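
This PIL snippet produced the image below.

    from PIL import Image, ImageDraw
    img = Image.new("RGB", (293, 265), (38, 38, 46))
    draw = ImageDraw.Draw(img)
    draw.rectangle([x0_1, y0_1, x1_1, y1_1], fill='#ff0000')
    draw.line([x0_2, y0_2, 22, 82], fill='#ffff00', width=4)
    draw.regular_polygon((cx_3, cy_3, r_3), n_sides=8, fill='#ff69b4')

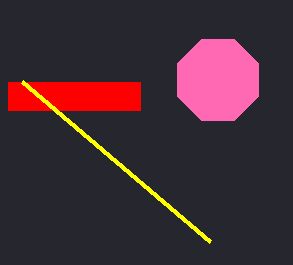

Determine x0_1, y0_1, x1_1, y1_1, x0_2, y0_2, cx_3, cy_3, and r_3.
x0_1 = 8, y0_1 = 82, x1_1 = 140, y1_1 = 110, x0_2 = 210, y0_2 = 242, cx_3 = 218, cy_3 = 80, r_3 = 44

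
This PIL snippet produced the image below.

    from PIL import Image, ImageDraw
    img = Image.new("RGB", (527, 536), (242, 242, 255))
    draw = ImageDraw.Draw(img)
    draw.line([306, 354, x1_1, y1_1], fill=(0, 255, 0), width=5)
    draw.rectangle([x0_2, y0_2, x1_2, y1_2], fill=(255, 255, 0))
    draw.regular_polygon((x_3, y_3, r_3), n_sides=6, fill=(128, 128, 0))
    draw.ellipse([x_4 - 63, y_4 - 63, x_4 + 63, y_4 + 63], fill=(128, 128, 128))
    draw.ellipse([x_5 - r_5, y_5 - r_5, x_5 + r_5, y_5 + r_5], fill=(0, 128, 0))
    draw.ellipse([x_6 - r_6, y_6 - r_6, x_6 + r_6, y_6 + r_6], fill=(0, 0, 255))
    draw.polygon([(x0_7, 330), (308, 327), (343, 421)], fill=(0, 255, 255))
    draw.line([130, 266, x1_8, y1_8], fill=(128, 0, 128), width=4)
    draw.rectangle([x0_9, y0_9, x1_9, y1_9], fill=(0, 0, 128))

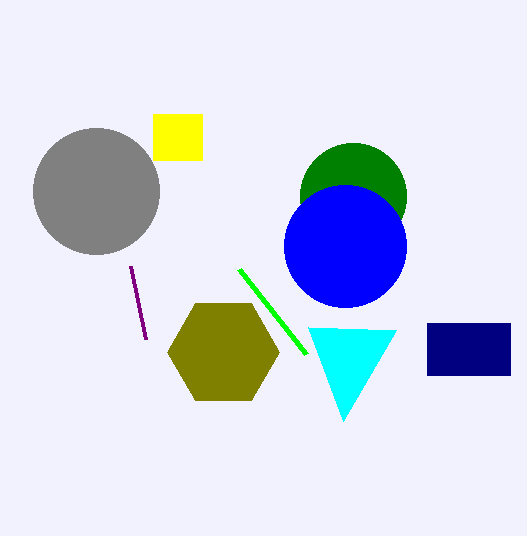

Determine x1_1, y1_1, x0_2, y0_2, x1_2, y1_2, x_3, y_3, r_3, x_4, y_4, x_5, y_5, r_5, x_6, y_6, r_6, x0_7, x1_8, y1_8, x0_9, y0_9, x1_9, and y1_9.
x1_1 = 239
y1_1 = 269
x0_2 = 153
y0_2 = 114
x1_2 = 202
y1_2 = 160
x_3 = 223
y_3 = 352
r_3 = 56
x_4 = 96
y_4 = 191
x_5 = 353
y_5 = 196
r_5 = 53
x_6 = 345
y_6 = 246
r_6 = 61
x0_7 = 396
x1_8 = 145
y1_8 = 339
x0_9 = 427
y0_9 = 323
x1_9 = 510
y1_9 = 375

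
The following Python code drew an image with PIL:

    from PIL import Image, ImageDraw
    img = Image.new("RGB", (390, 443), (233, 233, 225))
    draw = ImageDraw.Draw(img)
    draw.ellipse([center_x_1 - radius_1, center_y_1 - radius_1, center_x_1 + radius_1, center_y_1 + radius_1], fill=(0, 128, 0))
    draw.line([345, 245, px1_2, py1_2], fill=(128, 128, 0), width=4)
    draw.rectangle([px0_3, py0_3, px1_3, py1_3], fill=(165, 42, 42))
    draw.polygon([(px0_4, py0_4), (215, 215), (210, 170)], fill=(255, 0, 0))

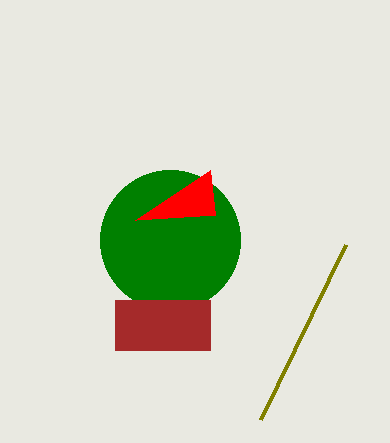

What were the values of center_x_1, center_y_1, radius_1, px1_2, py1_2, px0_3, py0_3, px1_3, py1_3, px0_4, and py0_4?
center_x_1 = 170; center_y_1 = 240; radius_1 = 70; px1_2 = 260; py1_2 = 420; px0_3 = 115; py0_3 = 300; px1_3 = 210; py1_3 = 350; px0_4 = 135; py0_4 = 220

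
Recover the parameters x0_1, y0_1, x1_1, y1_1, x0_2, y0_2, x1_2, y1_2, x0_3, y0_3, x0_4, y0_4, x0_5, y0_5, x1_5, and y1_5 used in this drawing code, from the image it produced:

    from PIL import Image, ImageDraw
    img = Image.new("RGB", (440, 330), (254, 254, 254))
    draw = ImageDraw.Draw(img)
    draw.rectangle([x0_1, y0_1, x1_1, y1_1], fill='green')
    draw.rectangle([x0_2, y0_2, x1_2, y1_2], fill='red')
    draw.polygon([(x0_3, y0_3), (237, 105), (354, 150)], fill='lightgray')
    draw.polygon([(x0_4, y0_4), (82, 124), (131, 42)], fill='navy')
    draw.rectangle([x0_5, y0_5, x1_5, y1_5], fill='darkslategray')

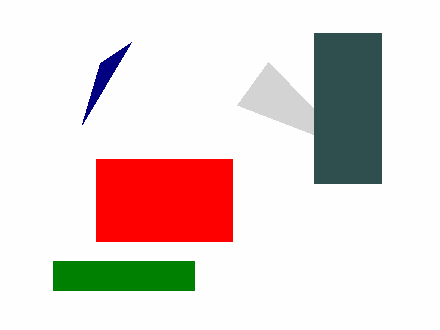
x0_1 = 53
y0_1 = 261
x1_1 = 194
y1_1 = 290
x0_2 = 96
y0_2 = 159
x1_2 = 232
y1_2 = 241
x0_3 = 268
y0_3 = 62
x0_4 = 100
y0_4 = 63
x0_5 = 314
y0_5 = 33
x1_5 = 381
y1_5 = 183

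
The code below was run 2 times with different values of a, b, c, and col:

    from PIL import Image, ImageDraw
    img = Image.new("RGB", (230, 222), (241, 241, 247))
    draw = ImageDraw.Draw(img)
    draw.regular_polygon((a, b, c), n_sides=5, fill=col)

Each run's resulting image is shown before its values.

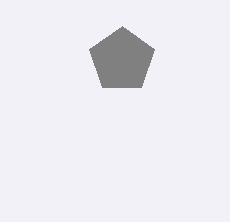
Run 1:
a = 122
b = 60
c = 34
col = 'gray'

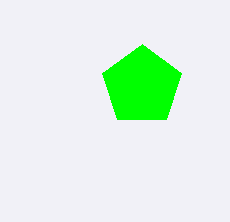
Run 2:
a = 142; b = 86; c = 42; col = 'lime'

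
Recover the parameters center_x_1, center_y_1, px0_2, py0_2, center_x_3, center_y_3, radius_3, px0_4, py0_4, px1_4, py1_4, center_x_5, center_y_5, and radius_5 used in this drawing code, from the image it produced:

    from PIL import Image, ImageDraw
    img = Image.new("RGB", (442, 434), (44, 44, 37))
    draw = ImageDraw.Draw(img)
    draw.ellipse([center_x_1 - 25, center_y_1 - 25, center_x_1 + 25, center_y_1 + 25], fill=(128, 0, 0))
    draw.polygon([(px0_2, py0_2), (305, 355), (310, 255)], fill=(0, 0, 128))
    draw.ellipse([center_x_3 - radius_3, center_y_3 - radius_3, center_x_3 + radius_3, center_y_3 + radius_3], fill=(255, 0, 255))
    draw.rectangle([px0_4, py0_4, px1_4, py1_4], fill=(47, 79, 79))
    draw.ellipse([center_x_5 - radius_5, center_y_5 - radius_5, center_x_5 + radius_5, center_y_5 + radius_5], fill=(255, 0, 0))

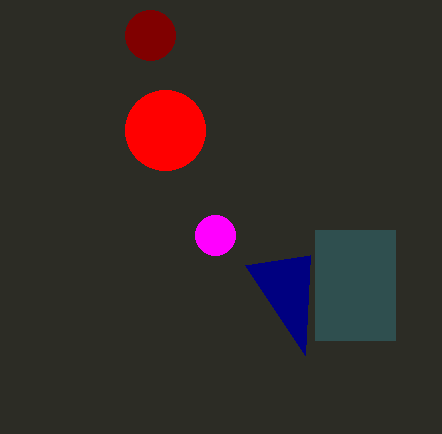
center_x_1 = 150; center_y_1 = 35; px0_2 = 245; py0_2 = 265; center_x_3 = 215; center_y_3 = 235; radius_3 = 20; px0_4 = 315; py0_4 = 230; px1_4 = 395; py1_4 = 340; center_x_5 = 165; center_y_5 = 130; radius_5 = 40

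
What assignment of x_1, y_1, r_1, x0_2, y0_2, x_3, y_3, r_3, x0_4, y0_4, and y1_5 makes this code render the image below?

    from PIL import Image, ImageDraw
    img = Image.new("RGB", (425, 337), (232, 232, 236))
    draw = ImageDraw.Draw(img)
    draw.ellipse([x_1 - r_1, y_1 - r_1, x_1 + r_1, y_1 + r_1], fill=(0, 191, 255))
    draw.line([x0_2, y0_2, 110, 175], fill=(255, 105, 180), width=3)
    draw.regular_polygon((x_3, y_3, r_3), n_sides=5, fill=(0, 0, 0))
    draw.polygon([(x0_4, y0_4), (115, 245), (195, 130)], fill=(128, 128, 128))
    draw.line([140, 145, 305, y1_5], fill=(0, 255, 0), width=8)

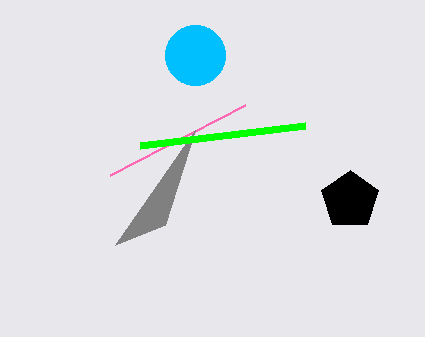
x_1 = 195; y_1 = 55; r_1 = 30; x0_2 = 245; y0_2 = 105; x_3 = 350; y_3 = 200; r_3 = 30; x0_4 = 165; y0_4 = 225; y1_5 = 125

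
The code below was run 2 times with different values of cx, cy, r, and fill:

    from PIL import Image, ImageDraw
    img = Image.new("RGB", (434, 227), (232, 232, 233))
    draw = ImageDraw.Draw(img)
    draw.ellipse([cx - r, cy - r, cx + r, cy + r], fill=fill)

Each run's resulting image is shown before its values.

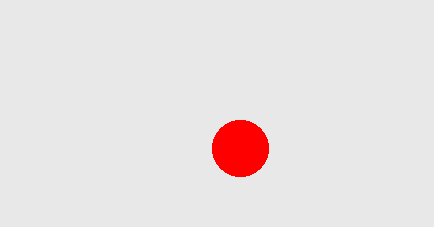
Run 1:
cx = 240, cy = 148, r = 28, fill = 'red'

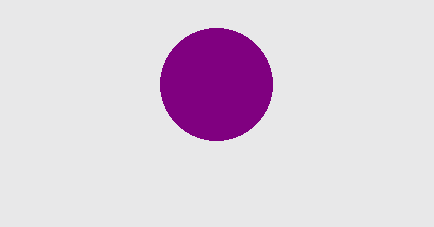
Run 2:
cx = 216
cy = 84
r = 56
fill = 'purple'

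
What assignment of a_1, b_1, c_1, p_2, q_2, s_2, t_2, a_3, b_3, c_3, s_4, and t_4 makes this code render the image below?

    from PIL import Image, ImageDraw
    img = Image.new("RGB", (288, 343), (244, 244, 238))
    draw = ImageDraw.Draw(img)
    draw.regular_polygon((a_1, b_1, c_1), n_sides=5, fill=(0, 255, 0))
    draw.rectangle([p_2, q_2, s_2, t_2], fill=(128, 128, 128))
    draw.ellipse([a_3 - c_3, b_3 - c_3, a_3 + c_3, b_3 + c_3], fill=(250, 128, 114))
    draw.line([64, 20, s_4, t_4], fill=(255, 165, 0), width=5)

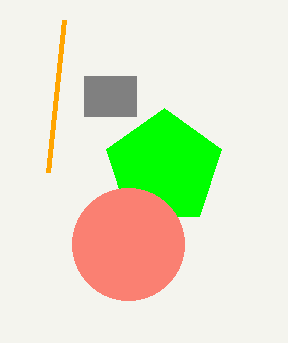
a_1 = 164; b_1 = 168; c_1 = 60; p_2 = 84; q_2 = 76; s_2 = 136; t_2 = 116; a_3 = 128; b_3 = 244; c_3 = 56; s_4 = 48; t_4 = 172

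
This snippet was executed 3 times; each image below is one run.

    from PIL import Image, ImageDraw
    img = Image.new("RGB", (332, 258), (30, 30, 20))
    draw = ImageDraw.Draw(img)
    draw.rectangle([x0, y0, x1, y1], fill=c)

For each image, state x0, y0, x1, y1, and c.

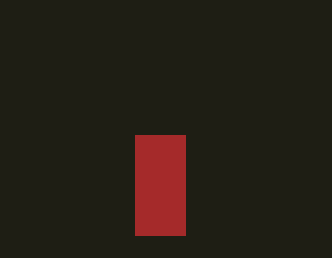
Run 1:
x0 = 135, y0 = 135, x1 = 185, y1 = 235, c = 'brown'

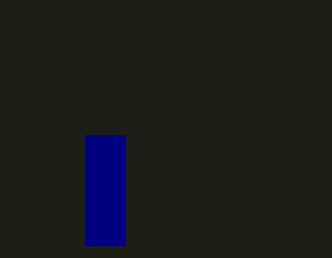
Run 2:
x0 = 85; y0 = 135; x1 = 125; y1 = 245; c = 'navy'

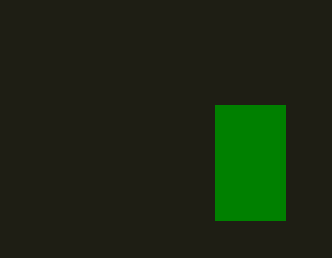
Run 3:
x0 = 215; y0 = 105; x1 = 285; y1 = 220; c = 'green'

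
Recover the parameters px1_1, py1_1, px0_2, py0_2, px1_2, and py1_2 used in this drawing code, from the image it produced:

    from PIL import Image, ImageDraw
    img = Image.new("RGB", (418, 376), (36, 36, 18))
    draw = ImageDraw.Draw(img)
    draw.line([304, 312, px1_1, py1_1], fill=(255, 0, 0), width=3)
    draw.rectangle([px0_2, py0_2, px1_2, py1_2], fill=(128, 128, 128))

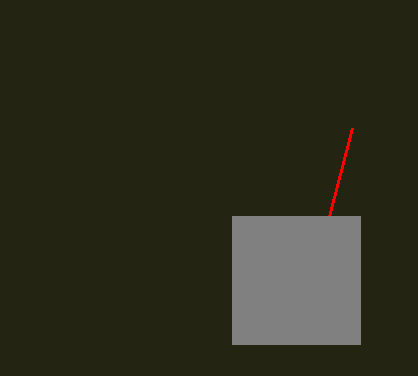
px1_1 = 352
py1_1 = 128
px0_2 = 232
py0_2 = 216
px1_2 = 360
py1_2 = 344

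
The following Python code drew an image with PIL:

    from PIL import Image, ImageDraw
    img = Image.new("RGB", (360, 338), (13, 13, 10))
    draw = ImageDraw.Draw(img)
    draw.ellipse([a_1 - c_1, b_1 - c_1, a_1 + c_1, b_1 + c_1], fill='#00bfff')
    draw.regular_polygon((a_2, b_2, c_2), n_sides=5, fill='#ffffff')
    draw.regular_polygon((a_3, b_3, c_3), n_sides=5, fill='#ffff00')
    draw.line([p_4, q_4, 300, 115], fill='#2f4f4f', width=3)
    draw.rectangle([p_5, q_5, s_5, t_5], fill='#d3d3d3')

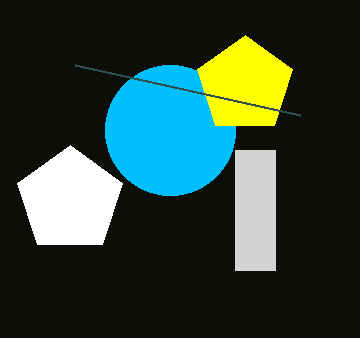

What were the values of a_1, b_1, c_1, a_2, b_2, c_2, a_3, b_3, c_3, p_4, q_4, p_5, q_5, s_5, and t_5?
a_1 = 170; b_1 = 130; c_1 = 65; a_2 = 70; b_2 = 200; c_2 = 55; a_3 = 245; b_3 = 85; c_3 = 50; p_4 = 75; q_4 = 65; p_5 = 235; q_5 = 150; s_5 = 275; t_5 = 270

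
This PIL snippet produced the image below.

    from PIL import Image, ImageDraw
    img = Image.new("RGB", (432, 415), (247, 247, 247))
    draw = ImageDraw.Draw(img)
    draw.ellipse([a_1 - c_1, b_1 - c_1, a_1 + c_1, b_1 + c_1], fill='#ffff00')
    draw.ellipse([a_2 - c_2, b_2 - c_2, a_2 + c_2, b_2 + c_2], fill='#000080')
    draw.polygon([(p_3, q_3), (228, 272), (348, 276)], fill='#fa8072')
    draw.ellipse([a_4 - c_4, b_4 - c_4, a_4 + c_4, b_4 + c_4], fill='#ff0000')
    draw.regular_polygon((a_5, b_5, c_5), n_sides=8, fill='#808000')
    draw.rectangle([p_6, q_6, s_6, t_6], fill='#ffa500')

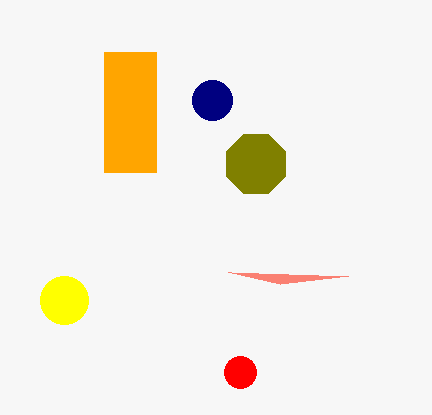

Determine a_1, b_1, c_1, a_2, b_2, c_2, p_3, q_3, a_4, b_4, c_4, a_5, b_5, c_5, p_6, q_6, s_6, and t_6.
a_1 = 64
b_1 = 300
c_1 = 24
a_2 = 212
b_2 = 100
c_2 = 20
p_3 = 280
q_3 = 284
a_4 = 240
b_4 = 372
c_4 = 16
a_5 = 256
b_5 = 164
c_5 = 32
p_6 = 104
q_6 = 52
s_6 = 156
t_6 = 172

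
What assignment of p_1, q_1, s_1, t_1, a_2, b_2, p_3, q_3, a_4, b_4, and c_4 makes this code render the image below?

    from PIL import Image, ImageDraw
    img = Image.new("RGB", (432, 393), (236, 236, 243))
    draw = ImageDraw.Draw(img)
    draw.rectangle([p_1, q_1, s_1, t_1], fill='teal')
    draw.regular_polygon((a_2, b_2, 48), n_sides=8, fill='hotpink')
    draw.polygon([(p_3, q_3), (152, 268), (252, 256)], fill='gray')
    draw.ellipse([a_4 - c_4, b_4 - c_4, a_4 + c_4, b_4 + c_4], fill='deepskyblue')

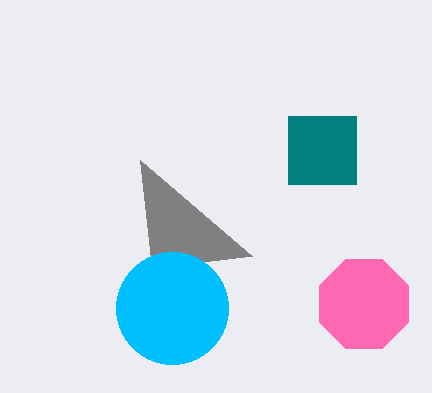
p_1 = 288; q_1 = 116; s_1 = 356; t_1 = 184; a_2 = 364; b_2 = 304; p_3 = 140; q_3 = 160; a_4 = 172; b_4 = 308; c_4 = 56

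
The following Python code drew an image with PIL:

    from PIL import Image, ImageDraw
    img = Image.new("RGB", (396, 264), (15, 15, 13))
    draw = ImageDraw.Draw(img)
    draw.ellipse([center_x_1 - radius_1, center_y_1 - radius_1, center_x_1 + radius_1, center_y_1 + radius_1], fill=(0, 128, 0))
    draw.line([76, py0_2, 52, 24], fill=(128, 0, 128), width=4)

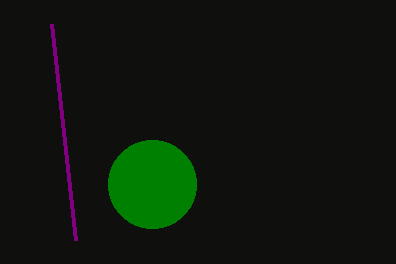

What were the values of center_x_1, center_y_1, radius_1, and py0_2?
center_x_1 = 152, center_y_1 = 184, radius_1 = 44, py0_2 = 240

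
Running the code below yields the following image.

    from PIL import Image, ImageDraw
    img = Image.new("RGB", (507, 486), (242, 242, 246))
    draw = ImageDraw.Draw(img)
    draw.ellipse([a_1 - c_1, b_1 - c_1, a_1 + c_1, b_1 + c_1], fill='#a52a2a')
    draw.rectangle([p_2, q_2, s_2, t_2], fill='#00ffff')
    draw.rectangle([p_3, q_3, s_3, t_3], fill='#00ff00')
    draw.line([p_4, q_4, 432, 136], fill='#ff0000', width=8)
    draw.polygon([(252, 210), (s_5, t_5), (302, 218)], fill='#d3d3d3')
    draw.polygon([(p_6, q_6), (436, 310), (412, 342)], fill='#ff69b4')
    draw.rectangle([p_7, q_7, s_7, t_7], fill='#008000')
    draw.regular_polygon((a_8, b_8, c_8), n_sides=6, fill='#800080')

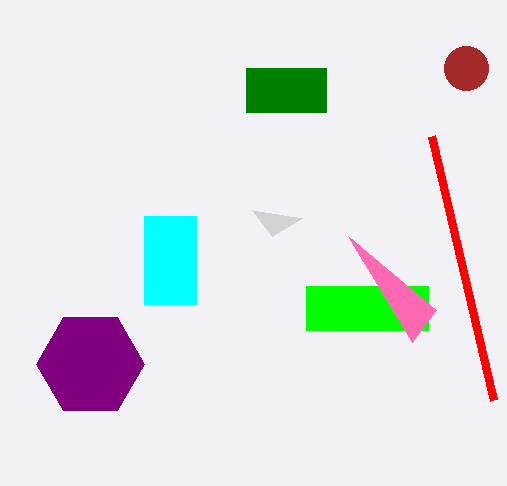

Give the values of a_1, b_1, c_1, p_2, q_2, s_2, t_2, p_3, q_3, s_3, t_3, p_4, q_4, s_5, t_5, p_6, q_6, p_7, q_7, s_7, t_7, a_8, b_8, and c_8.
a_1 = 466, b_1 = 68, c_1 = 22, p_2 = 144, q_2 = 216, s_2 = 196, t_2 = 304, p_3 = 306, q_3 = 286, s_3 = 428, t_3 = 330, p_4 = 494, q_4 = 400, s_5 = 272, t_5 = 236, p_6 = 348, q_6 = 236, p_7 = 246, q_7 = 68, s_7 = 326, t_7 = 112, a_8 = 90, b_8 = 364, c_8 = 54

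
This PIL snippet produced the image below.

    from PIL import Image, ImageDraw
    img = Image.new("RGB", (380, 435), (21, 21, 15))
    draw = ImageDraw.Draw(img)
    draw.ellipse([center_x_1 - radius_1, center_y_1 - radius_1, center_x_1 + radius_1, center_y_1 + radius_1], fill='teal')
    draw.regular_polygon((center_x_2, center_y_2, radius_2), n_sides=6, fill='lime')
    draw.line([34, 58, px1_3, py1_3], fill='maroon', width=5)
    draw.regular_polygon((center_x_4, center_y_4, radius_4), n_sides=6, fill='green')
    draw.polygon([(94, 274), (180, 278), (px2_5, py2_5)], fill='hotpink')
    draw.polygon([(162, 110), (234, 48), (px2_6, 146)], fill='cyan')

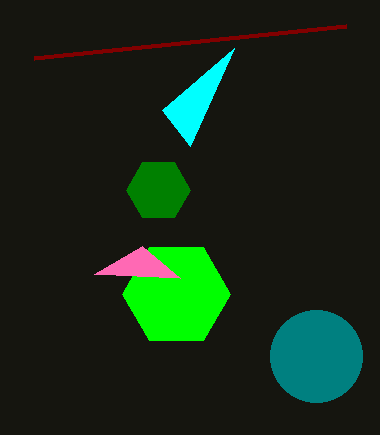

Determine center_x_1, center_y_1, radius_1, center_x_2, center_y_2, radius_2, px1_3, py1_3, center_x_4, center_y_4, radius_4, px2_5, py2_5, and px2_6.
center_x_1 = 316; center_y_1 = 356; radius_1 = 46; center_x_2 = 176; center_y_2 = 294; radius_2 = 54; px1_3 = 346; py1_3 = 26; center_x_4 = 158; center_y_4 = 190; radius_4 = 32; px2_5 = 142; py2_5 = 246; px2_6 = 190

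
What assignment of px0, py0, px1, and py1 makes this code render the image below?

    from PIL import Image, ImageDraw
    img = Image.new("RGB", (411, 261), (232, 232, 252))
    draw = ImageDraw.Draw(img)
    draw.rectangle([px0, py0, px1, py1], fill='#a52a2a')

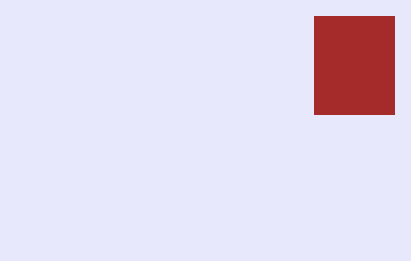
px0 = 314
py0 = 16
px1 = 394
py1 = 114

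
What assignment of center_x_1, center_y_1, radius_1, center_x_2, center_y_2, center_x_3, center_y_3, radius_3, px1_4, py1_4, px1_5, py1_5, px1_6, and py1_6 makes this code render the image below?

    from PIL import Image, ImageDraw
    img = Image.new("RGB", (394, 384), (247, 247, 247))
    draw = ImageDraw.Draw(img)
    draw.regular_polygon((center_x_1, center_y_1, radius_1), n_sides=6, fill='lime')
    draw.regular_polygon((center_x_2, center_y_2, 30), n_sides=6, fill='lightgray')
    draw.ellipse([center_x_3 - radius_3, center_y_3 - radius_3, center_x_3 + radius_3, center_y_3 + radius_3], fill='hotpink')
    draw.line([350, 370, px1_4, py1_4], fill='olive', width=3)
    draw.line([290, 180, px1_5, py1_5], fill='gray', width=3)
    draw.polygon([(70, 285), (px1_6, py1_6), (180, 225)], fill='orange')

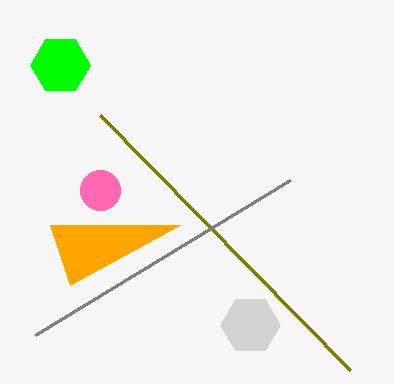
center_x_1 = 60, center_y_1 = 65, radius_1 = 30, center_x_2 = 250, center_y_2 = 325, center_x_3 = 100, center_y_3 = 190, radius_3 = 20, px1_4 = 100, py1_4 = 115, px1_5 = 35, py1_5 = 335, px1_6 = 50, py1_6 = 225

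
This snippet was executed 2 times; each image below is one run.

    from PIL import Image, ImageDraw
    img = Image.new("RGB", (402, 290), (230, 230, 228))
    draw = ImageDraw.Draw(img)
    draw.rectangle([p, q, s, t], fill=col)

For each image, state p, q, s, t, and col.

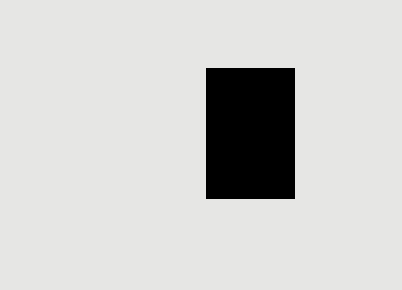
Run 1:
p = 206; q = 68; s = 294; t = 198; col = 'black'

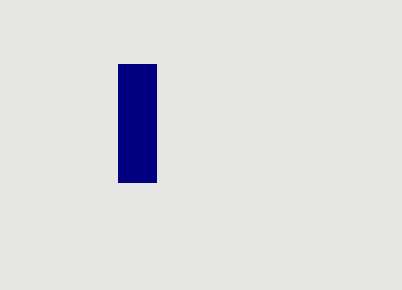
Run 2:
p = 118; q = 64; s = 156; t = 182; col = 'navy'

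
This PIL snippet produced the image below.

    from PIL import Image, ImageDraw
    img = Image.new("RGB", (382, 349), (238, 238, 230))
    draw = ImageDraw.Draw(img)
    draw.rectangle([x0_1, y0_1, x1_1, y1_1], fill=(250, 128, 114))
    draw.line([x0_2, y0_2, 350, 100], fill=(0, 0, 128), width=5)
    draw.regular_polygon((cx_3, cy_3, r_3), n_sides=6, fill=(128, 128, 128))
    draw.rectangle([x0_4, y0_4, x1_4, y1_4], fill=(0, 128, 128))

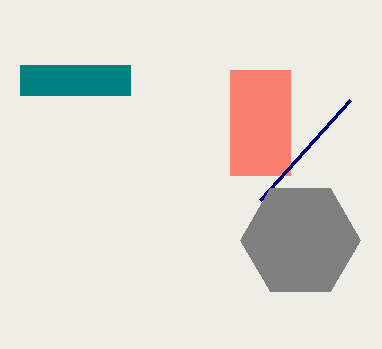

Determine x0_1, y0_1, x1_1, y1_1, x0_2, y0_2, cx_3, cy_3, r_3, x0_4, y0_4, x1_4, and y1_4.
x0_1 = 230; y0_1 = 70; x1_1 = 290; y1_1 = 175; x0_2 = 260; y0_2 = 200; cx_3 = 300; cy_3 = 240; r_3 = 60; x0_4 = 20; y0_4 = 65; x1_4 = 130; y1_4 = 95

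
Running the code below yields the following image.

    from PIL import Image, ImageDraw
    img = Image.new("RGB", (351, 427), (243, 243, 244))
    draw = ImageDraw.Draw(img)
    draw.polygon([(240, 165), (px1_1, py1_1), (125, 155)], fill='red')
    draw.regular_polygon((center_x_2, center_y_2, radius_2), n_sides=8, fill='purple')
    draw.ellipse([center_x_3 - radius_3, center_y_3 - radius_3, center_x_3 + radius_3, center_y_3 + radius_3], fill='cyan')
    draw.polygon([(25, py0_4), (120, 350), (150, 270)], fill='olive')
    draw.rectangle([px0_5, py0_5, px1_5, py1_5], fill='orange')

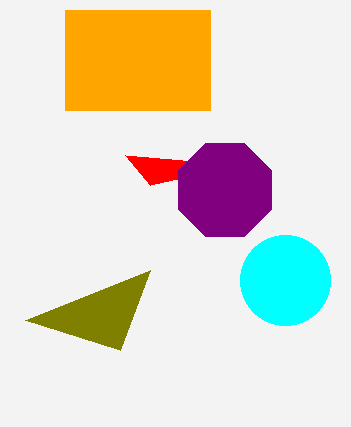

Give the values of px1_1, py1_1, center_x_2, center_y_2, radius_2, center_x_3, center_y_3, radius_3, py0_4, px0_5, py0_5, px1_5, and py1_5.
px1_1 = 150; py1_1 = 185; center_x_2 = 225; center_y_2 = 190; radius_2 = 50; center_x_3 = 285; center_y_3 = 280; radius_3 = 45; py0_4 = 320; px0_5 = 65; py0_5 = 10; px1_5 = 210; py1_5 = 110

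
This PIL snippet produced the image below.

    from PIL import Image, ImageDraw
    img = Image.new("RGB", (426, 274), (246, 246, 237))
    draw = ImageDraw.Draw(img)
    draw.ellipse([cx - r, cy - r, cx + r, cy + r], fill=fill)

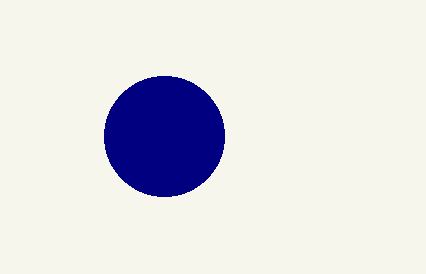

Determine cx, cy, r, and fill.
cx = 164; cy = 136; r = 60; fill = 'navy'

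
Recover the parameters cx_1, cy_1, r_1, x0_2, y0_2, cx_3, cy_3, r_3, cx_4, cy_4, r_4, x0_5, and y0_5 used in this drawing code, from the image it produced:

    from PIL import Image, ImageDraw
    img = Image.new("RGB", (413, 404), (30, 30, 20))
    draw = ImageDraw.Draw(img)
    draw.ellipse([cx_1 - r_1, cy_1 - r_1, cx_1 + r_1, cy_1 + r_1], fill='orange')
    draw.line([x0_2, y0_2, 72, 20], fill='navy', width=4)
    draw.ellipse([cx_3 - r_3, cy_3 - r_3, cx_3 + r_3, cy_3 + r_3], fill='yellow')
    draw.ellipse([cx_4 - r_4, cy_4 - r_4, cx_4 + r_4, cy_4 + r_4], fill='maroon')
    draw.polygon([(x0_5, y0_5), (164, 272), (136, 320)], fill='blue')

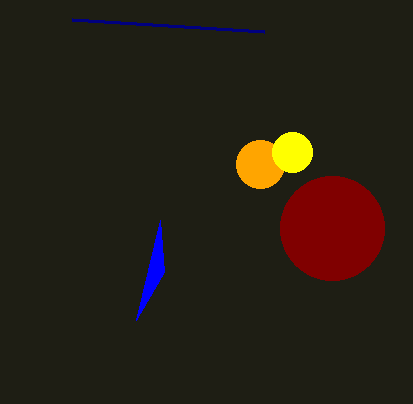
cx_1 = 260
cy_1 = 164
r_1 = 24
x0_2 = 264
y0_2 = 32
cx_3 = 292
cy_3 = 152
r_3 = 20
cx_4 = 332
cy_4 = 228
r_4 = 52
x0_5 = 160
y0_5 = 220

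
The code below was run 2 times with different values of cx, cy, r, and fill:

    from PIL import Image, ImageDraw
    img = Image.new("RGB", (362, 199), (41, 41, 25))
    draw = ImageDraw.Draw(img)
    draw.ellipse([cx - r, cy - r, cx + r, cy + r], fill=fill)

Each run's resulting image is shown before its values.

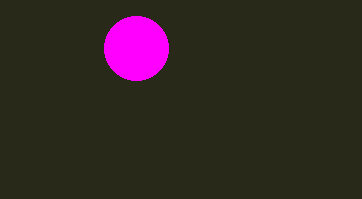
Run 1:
cx = 136, cy = 48, r = 32, fill = 'magenta'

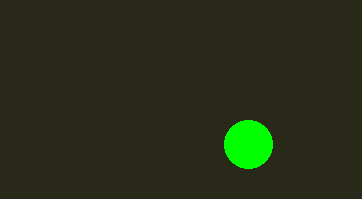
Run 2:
cx = 248; cy = 144; r = 24; fill = 'lime'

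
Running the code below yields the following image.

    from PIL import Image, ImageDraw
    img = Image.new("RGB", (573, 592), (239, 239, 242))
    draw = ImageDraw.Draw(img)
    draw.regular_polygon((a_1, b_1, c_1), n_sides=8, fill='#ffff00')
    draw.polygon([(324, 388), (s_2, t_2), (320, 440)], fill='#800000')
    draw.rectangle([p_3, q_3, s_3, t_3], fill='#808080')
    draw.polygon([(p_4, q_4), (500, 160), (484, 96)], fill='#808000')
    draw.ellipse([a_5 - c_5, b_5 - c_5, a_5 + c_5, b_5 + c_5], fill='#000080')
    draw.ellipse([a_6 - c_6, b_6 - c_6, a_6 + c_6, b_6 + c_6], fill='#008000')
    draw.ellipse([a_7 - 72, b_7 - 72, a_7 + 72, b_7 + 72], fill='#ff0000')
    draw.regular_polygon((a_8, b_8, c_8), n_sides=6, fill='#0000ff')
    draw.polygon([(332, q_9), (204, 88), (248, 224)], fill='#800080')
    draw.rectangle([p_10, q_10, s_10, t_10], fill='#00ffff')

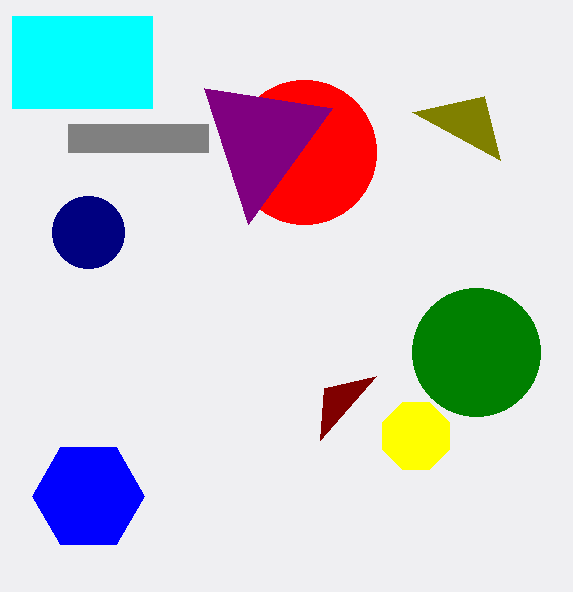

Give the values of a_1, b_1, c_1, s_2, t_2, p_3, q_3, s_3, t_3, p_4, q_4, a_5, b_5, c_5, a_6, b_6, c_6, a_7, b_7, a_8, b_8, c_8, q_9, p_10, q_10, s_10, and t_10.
a_1 = 416
b_1 = 436
c_1 = 36
s_2 = 376
t_2 = 376
p_3 = 68
q_3 = 124
s_3 = 208
t_3 = 152
p_4 = 412
q_4 = 112
a_5 = 88
b_5 = 232
c_5 = 36
a_6 = 476
b_6 = 352
c_6 = 64
a_7 = 304
b_7 = 152
a_8 = 88
b_8 = 496
c_8 = 56
q_9 = 108
p_10 = 12
q_10 = 16
s_10 = 152
t_10 = 108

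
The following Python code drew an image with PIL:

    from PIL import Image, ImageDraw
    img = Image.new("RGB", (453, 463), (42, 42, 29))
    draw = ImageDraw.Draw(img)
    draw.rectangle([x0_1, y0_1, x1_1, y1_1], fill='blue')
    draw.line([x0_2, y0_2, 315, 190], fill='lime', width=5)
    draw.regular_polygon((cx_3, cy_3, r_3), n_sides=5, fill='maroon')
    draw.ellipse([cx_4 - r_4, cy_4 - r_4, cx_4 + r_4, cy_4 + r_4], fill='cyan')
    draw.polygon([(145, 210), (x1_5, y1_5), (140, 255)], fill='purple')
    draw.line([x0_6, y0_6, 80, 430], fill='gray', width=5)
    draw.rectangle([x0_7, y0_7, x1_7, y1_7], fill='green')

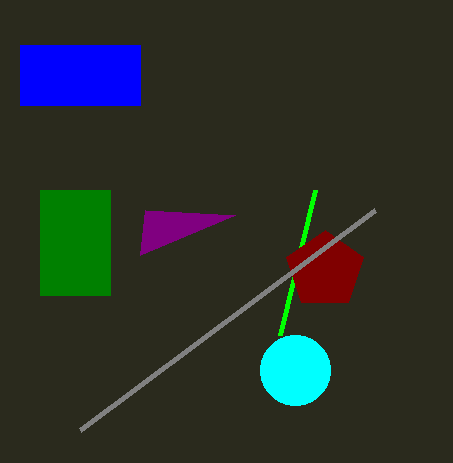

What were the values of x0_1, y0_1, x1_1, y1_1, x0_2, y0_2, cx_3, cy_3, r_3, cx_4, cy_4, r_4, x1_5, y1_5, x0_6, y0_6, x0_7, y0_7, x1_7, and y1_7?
x0_1 = 20; y0_1 = 45; x1_1 = 140; y1_1 = 105; x0_2 = 280; y0_2 = 335; cx_3 = 325; cy_3 = 270; r_3 = 40; cx_4 = 295; cy_4 = 370; r_4 = 35; x1_5 = 235; y1_5 = 215; x0_6 = 375; y0_6 = 210; x0_7 = 40; y0_7 = 190; x1_7 = 110; y1_7 = 295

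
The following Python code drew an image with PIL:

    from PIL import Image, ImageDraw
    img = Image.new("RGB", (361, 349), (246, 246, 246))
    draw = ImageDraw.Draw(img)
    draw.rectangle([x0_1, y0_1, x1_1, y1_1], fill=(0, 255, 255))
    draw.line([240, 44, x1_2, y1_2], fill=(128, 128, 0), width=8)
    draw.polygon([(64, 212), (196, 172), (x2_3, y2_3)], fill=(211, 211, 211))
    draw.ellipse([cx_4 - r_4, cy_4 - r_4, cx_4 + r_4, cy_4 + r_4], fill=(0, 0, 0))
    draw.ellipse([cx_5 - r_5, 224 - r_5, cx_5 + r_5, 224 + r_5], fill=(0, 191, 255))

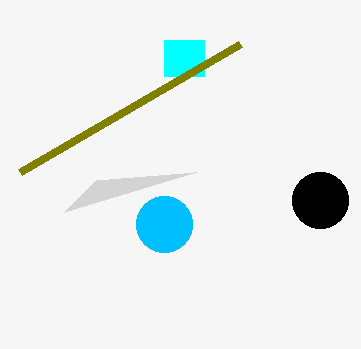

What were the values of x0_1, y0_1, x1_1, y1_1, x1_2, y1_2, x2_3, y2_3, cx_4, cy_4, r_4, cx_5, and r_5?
x0_1 = 164; y0_1 = 40; x1_1 = 204; y1_1 = 76; x1_2 = 20; y1_2 = 172; x2_3 = 96; y2_3 = 180; cx_4 = 320; cy_4 = 200; r_4 = 28; cx_5 = 164; r_5 = 28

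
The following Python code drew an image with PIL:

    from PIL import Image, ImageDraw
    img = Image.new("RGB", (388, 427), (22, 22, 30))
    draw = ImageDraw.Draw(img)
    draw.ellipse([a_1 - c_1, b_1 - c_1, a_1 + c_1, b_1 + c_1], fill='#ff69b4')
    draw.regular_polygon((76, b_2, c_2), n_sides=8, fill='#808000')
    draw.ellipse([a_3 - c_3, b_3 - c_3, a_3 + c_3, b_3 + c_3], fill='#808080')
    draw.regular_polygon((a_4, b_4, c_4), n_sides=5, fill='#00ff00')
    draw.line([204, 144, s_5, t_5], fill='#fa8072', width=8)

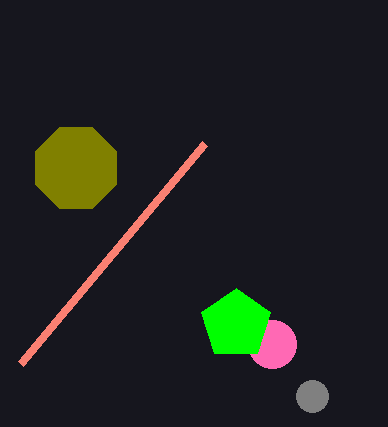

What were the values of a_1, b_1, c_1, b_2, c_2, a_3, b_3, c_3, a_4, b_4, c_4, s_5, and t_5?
a_1 = 272; b_1 = 344; c_1 = 24; b_2 = 168; c_2 = 44; a_3 = 312; b_3 = 396; c_3 = 16; a_4 = 236; b_4 = 324; c_4 = 36; s_5 = 20; t_5 = 364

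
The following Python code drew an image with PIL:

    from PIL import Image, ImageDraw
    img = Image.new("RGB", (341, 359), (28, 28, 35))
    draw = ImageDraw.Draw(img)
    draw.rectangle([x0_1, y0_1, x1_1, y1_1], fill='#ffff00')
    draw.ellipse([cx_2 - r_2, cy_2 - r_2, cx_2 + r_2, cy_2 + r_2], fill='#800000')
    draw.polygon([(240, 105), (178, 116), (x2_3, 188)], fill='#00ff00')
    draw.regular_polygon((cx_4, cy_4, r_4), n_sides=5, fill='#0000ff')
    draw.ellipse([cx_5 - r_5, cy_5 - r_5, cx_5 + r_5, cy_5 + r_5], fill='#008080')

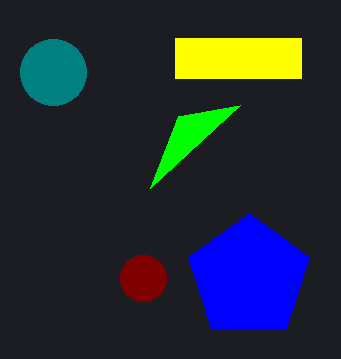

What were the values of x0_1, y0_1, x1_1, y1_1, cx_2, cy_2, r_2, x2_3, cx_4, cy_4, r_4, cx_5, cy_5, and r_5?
x0_1 = 175, y0_1 = 38, x1_1 = 301, y1_1 = 78, cx_2 = 143, cy_2 = 278, r_2 = 23, x2_3 = 150, cx_4 = 249, cy_4 = 277, r_4 = 64, cx_5 = 53, cy_5 = 72, r_5 = 33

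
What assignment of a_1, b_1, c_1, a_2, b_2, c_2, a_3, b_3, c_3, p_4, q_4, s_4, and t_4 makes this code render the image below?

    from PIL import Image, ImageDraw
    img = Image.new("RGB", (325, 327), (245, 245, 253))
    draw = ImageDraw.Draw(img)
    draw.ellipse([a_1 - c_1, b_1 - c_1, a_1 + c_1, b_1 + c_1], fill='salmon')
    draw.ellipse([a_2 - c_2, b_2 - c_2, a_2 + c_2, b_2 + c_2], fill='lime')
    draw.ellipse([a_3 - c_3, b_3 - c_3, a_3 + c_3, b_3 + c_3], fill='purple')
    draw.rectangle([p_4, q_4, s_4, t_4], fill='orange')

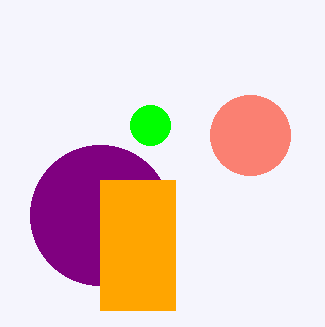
a_1 = 250; b_1 = 135; c_1 = 40; a_2 = 150; b_2 = 125; c_2 = 20; a_3 = 100; b_3 = 215; c_3 = 70; p_4 = 100; q_4 = 180; s_4 = 175; t_4 = 310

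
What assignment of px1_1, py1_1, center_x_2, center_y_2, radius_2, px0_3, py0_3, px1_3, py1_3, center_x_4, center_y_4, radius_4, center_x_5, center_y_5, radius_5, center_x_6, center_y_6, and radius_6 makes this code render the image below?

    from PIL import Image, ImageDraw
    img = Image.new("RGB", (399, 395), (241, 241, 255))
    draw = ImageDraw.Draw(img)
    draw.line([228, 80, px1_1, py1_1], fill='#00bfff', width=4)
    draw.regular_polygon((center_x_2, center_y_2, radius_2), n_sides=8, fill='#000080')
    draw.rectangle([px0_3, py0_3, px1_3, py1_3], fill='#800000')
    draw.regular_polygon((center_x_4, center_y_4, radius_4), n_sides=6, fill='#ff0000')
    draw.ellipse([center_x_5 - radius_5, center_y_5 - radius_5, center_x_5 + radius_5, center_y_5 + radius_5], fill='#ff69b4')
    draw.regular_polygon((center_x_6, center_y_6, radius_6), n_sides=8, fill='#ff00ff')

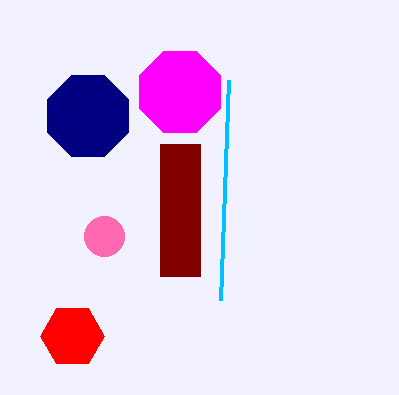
px1_1 = 220; py1_1 = 300; center_x_2 = 88; center_y_2 = 116; radius_2 = 44; px0_3 = 160; py0_3 = 144; px1_3 = 200; py1_3 = 276; center_x_4 = 72; center_y_4 = 336; radius_4 = 32; center_x_5 = 104; center_y_5 = 236; radius_5 = 20; center_x_6 = 180; center_y_6 = 92; radius_6 = 44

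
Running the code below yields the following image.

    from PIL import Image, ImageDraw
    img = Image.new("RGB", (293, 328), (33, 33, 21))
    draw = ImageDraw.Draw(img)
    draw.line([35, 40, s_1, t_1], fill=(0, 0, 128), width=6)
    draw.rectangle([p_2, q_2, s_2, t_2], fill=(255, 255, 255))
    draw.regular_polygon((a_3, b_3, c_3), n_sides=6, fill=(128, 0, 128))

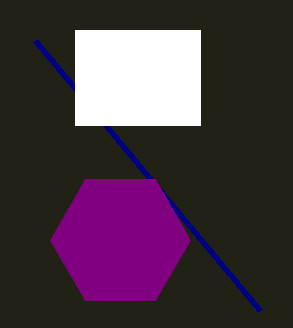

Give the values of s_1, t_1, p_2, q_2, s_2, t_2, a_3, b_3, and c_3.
s_1 = 260
t_1 = 310
p_2 = 75
q_2 = 30
s_2 = 200
t_2 = 125
a_3 = 120
b_3 = 240
c_3 = 70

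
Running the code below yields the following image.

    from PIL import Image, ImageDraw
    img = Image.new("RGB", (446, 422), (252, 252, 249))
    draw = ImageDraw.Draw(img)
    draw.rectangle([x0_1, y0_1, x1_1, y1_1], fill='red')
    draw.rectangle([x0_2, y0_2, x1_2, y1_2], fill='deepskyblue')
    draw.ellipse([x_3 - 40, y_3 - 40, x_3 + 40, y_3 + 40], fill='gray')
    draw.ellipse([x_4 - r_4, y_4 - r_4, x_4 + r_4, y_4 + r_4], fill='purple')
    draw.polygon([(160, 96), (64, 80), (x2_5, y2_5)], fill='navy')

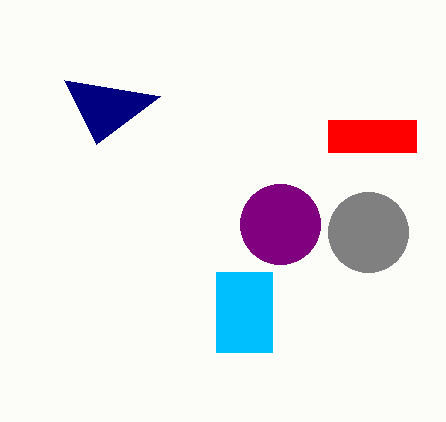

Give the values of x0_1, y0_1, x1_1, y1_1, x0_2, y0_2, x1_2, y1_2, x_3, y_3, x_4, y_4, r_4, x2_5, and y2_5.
x0_1 = 328
y0_1 = 120
x1_1 = 416
y1_1 = 152
x0_2 = 216
y0_2 = 272
x1_2 = 272
y1_2 = 352
x_3 = 368
y_3 = 232
x_4 = 280
y_4 = 224
r_4 = 40
x2_5 = 96
y2_5 = 144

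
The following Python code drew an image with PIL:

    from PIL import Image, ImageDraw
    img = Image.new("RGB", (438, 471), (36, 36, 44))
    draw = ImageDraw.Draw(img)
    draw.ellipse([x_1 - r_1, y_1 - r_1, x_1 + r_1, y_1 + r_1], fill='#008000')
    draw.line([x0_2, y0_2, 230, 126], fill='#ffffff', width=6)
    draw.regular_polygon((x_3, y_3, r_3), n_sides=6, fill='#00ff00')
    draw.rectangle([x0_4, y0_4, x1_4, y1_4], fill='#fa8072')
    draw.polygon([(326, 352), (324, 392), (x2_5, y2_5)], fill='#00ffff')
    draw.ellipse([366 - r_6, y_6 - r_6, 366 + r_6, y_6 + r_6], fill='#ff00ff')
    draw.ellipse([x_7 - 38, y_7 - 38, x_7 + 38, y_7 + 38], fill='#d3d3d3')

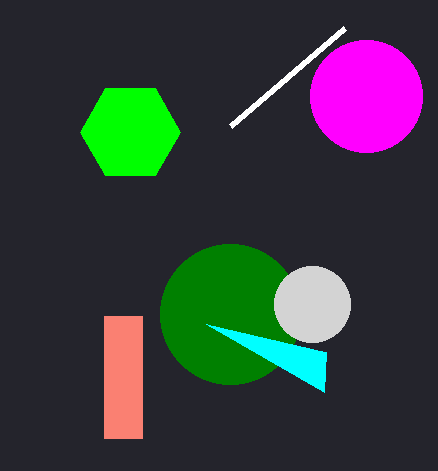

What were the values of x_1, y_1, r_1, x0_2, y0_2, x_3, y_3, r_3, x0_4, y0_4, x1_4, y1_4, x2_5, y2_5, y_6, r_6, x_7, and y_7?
x_1 = 230, y_1 = 314, r_1 = 70, x0_2 = 344, y0_2 = 28, x_3 = 130, y_3 = 132, r_3 = 50, x0_4 = 104, y0_4 = 316, x1_4 = 142, y1_4 = 438, x2_5 = 206, y2_5 = 324, y_6 = 96, r_6 = 56, x_7 = 312, y_7 = 304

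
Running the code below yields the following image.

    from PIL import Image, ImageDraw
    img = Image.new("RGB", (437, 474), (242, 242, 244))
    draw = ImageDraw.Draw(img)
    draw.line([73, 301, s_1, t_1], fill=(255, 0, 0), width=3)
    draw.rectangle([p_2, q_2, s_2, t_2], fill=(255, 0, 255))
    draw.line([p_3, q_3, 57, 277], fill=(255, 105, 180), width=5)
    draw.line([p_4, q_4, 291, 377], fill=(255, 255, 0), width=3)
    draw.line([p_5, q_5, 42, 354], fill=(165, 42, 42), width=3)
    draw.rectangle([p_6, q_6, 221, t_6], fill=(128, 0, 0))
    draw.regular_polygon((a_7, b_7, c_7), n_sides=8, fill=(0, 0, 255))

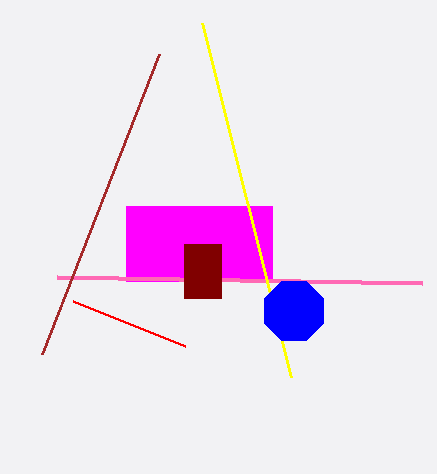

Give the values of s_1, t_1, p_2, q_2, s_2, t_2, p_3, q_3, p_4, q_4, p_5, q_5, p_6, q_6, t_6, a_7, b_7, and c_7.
s_1 = 185
t_1 = 346
p_2 = 126
q_2 = 206
s_2 = 272
t_2 = 281
p_3 = 422
q_3 = 283
p_4 = 202
q_4 = 23
p_5 = 159
q_5 = 54
p_6 = 184
q_6 = 244
t_6 = 298
a_7 = 294
b_7 = 311
c_7 = 32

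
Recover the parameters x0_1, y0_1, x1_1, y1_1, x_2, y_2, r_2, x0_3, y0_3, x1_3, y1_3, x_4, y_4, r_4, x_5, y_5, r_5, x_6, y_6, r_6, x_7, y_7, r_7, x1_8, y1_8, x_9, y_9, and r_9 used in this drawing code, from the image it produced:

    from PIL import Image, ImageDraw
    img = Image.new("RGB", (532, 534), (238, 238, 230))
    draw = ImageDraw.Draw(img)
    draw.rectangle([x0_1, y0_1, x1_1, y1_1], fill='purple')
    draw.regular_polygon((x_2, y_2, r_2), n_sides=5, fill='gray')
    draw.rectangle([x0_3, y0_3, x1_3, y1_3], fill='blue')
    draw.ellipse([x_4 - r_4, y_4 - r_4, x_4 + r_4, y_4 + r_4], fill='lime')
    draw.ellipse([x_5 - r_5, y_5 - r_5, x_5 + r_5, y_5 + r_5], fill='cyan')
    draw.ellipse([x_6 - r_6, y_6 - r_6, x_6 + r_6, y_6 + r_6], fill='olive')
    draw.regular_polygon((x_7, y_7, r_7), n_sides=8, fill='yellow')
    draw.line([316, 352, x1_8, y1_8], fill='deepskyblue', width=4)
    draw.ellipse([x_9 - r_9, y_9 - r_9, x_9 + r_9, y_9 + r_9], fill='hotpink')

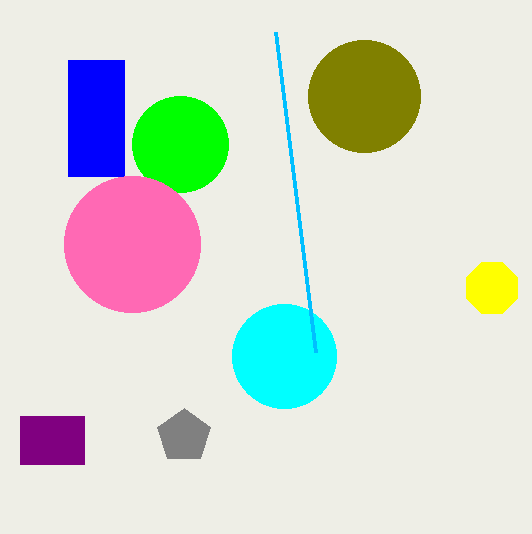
x0_1 = 20; y0_1 = 416; x1_1 = 84; y1_1 = 464; x_2 = 184; y_2 = 436; r_2 = 28; x0_3 = 68; y0_3 = 60; x1_3 = 124; y1_3 = 176; x_4 = 180; y_4 = 144; r_4 = 48; x_5 = 284; y_5 = 356; r_5 = 52; x_6 = 364; y_6 = 96; r_6 = 56; x_7 = 492; y_7 = 288; r_7 = 28; x1_8 = 276; y1_8 = 32; x_9 = 132; y_9 = 244; r_9 = 68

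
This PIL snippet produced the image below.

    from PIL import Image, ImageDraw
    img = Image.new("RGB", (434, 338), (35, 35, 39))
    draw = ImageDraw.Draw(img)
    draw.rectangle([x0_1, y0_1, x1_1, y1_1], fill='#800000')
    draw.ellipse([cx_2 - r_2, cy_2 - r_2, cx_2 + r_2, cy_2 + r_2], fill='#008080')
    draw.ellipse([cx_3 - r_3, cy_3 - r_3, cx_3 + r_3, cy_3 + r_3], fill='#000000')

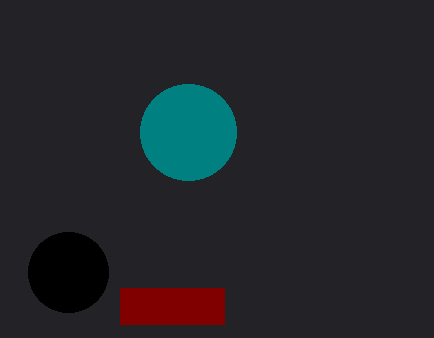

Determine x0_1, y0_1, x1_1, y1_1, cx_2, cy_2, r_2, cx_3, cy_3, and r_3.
x0_1 = 120, y0_1 = 288, x1_1 = 224, y1_1 = 324, cx_2 = 188, cy_2 = 132, r_2 = 48, cx_3 = 68, cy_3 = 272, r_3 = 40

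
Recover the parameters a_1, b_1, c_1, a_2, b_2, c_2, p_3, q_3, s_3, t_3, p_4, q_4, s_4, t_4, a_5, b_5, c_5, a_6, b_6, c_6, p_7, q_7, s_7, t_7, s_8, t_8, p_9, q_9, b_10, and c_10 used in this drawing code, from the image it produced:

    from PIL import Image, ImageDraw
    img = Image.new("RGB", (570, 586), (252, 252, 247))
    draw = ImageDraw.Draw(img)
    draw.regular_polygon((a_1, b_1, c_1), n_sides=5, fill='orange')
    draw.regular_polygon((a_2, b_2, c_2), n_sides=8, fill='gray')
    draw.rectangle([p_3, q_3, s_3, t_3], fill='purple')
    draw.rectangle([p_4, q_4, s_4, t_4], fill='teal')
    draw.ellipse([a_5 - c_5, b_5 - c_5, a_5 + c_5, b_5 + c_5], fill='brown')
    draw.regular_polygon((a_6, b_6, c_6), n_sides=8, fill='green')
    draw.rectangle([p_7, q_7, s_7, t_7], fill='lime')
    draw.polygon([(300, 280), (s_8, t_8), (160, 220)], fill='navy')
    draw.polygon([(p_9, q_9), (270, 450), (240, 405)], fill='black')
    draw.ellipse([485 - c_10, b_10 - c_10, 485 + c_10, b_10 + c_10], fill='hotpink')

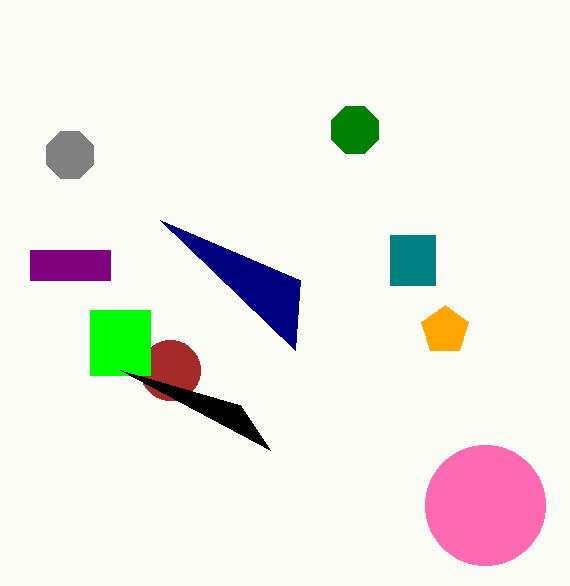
a_1 = 445; b_1 = 330; c_1 = 25; a_2 = 70; b_2 = 155; c_2 = 25; p_3 = 30; q_3 = 250; s_3 = 110; t_3 = 280; p_4 = 390; q_4 = 235; s_4 = 435; t_4 = 285; a_5 = 170; b_5 = 370; c_5 = 30; a_6 = 355; b_6 = 130; c_6 = 25; p_7 = 90; q_7 = 310; s_7 = 150; t_7 = 375; s_8 = 295; t_8 = 350; p_9 = 120; q_9 = 370; b_10 = 505; c_10 = 60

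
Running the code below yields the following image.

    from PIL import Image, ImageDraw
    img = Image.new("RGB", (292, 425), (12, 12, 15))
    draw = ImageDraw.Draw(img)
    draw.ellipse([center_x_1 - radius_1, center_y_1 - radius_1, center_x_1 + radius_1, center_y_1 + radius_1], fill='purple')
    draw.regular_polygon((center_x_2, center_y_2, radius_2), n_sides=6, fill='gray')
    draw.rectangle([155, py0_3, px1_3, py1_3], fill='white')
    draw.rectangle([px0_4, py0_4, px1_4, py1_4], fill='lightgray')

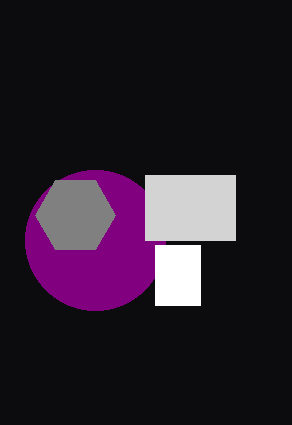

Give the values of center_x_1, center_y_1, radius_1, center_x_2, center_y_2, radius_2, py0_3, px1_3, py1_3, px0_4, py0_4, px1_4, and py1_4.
center_x_1 = 95, center_y_1 = 240, radius_1 = 70, center_x_2 = 75, center_y_2 = 215, radius_2 = 40, py0_3 = 245, px1_3 = 200, py1_3 = 305, px0_4 = 145, py0_4 = 175, px1_4 = 235, py1_4 = 240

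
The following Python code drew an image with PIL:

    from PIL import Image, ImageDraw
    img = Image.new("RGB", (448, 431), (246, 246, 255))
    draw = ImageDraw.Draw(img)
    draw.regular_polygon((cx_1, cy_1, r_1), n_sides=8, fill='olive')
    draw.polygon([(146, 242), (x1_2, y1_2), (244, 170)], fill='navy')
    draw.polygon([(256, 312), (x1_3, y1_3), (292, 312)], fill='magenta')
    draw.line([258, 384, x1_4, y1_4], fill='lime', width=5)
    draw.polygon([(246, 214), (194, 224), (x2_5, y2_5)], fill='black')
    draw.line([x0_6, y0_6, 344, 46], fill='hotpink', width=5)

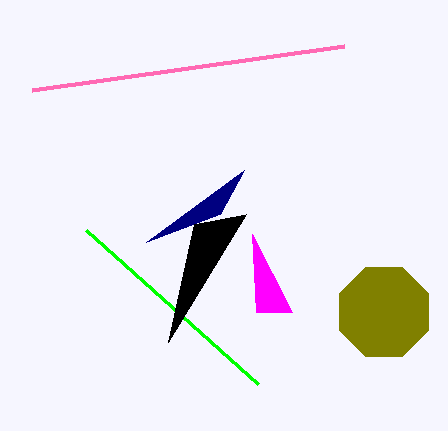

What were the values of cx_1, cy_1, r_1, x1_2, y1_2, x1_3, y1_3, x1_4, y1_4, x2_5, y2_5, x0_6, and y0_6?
cx_1 = 384; cy_1 = 312; r_1 = 48; x1_2 = 220; y1_2 = 214; x1_3 = 252; y1_3 = 234; x1_4 = 86; y1_4 = 230; x2_5 = 168; y2_5 = 342; x0_6 = 32; y0_6 = 90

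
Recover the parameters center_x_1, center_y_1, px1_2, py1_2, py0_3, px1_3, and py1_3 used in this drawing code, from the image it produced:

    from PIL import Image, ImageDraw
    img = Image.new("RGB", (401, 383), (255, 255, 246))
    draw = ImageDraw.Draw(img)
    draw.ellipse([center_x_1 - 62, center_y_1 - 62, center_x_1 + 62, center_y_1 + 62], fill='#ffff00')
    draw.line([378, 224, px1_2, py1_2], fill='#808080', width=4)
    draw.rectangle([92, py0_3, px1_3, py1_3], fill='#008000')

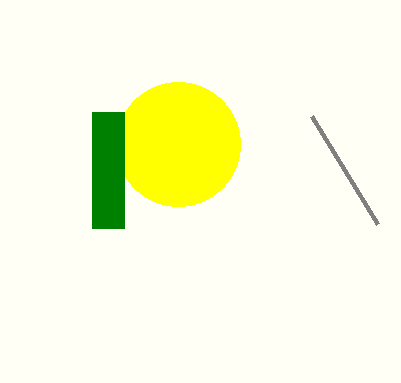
center_x_1 = 178
center_y_1 = 144
px1_2 = 312
py1_2 = 116
py0_3 = 112
px1_3 = 124
py1_3 = 228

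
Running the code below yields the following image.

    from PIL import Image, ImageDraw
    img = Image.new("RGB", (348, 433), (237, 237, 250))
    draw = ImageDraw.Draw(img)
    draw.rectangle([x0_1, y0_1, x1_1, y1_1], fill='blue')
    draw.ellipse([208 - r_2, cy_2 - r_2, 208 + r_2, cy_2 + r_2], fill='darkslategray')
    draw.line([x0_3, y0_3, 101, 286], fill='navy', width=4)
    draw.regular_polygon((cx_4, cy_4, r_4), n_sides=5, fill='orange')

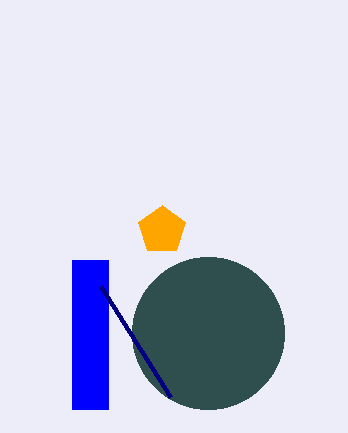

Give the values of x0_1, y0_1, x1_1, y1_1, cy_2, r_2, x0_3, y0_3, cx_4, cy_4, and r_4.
x0_1 = 72
y0_1 = 260
x1_1 = 108
y1_1 = 409
cy_2 = 333
r_2 = 76
x0_3 = 171
y0_3 = 397
cx_4 = 162
cy_4 = 230
r_4 = 25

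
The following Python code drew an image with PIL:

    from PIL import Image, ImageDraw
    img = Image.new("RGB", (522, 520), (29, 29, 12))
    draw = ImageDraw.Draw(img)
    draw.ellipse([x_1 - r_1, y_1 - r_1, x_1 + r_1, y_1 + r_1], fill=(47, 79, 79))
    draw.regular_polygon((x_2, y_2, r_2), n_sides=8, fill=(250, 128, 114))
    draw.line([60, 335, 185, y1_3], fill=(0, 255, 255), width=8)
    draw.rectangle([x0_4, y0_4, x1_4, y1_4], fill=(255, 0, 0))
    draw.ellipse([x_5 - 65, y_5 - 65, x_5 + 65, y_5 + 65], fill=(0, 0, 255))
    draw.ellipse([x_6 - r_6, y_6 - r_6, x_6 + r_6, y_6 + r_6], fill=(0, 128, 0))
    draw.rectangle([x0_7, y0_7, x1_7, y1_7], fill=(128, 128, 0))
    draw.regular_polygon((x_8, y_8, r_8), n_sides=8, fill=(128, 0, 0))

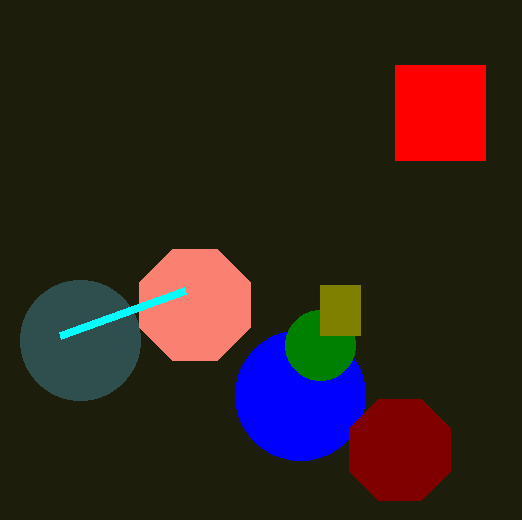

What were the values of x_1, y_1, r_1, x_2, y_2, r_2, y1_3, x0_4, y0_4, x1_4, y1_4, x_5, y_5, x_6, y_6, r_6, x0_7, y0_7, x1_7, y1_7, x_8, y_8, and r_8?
x_1 = 80
y_1 = 340
r_1 = 60
x_2 = 195
y_2 = 305
r_2 = 60
y1_3 = 290
x0_4 = 395
y0_4 = 65
x1_4 = 485
y1_4 = 160
x_5 = 300
y_5 = 395
x_6 = 320
y_6 = 345
r_6 = 35
x0_7 = 320
y0_7 = 285
x1_7 = 360
y1_7 = 335
x_8 = 400
y_8 = 450
r_8 = 55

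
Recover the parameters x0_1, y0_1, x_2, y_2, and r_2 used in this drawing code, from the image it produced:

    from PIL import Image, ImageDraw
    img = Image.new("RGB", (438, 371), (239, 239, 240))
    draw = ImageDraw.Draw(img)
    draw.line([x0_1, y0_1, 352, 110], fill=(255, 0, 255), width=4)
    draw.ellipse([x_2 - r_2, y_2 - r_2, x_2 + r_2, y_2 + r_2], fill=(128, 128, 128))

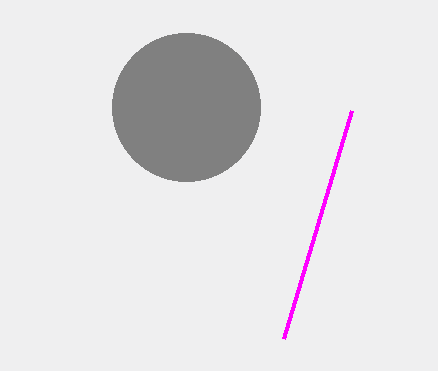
x0_1 = 284
y0_1 = 338
x_2 = 186
y_2 = 107
r_2 = 74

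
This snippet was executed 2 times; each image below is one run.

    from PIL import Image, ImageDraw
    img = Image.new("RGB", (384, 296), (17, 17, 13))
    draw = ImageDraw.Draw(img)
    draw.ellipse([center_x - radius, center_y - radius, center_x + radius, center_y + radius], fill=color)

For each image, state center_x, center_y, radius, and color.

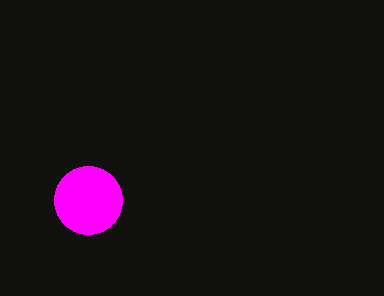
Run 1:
center_x = 88
center_y = 200
radius = 34
color = 'magenta'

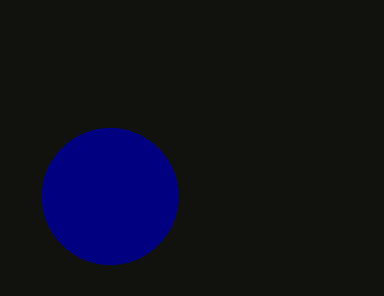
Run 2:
center_x = 110; center_y = 196; radius = 68; color = 'navy'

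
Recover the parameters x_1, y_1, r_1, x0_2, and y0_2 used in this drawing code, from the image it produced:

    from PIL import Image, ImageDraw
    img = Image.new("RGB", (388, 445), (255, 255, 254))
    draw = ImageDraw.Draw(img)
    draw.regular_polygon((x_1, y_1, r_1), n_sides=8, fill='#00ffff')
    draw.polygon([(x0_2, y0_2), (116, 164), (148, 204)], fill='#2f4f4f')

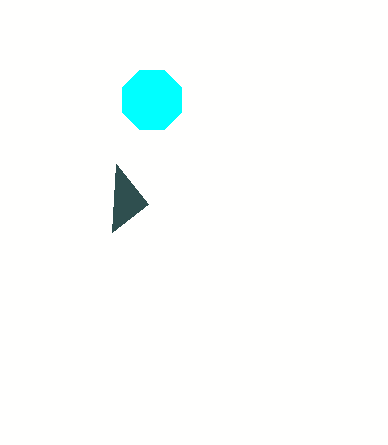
x_1 = 152; y_1 = 100; r_1 = 32; x0_2 = 112; y0_2 = 232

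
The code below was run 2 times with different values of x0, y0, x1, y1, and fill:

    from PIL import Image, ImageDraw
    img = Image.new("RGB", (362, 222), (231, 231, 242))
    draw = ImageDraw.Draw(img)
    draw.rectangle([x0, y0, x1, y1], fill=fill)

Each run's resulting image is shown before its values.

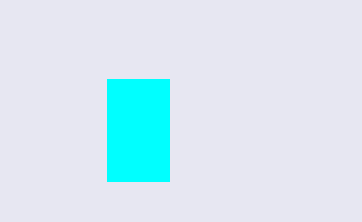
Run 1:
x0 = 107
y0 = 79
x1 = 169
y1 = 181
fill = 'cyan'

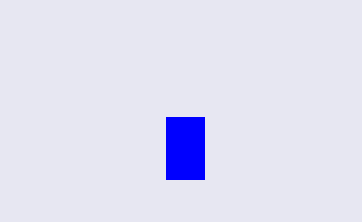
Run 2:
x0 = 166
y0 = 117
x1 = 204
y1 = 179
fill = 'blue'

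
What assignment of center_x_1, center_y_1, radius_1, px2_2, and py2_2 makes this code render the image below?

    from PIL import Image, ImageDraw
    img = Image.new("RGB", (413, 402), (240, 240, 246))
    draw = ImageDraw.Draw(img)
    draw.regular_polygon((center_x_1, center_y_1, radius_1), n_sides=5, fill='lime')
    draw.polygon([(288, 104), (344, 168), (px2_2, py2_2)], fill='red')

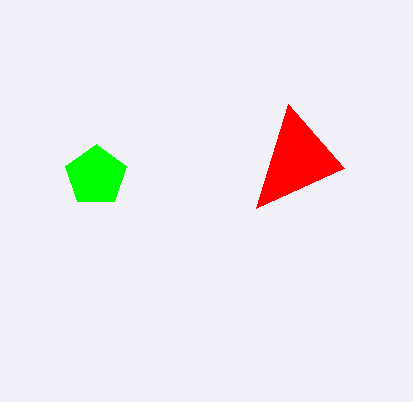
center_x_1 = 96
center_y_1 = 176
radius_1 = 32
px2_2 = 256
py2_2 = 208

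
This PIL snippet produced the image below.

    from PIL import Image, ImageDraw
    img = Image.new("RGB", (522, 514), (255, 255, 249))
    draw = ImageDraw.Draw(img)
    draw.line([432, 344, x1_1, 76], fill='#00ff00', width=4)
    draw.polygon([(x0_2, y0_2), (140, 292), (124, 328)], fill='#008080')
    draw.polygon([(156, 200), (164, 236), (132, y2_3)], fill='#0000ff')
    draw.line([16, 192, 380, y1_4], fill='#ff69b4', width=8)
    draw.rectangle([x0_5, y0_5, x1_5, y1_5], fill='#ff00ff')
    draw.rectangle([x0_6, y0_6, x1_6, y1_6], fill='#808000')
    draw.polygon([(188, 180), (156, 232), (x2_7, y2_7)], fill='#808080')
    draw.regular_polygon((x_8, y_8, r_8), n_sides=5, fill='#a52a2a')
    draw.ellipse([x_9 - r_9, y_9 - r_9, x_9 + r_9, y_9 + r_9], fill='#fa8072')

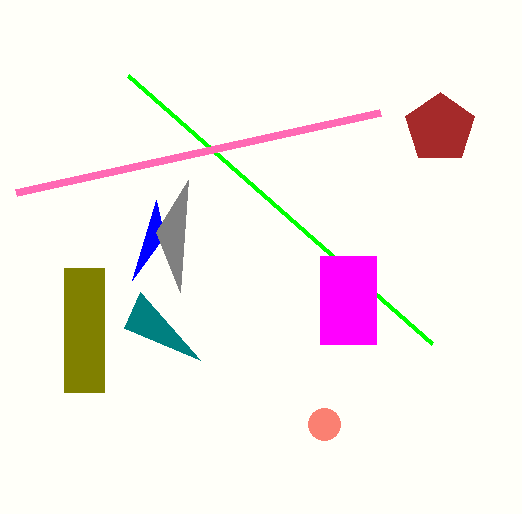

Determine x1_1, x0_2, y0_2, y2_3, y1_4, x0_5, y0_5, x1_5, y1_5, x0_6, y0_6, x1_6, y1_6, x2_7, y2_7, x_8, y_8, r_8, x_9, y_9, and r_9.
x1_1 = 128; x0_2 = 200; y0_2 = 360; y2_3 = 280; y1_4 = 112; x0_5 = 320; y0_5 = 256; x1_5 = 376; y1_5 = 344; x0_6 = 64; y0_6 = 268; x1_6 = 104; y1_6 = 392; x2_7 = 180; y2_7 = 292; x_8 = 440; y_8 = 128; r_8 = 36; x_9 = 324; y_9 = 424; r_9 = 16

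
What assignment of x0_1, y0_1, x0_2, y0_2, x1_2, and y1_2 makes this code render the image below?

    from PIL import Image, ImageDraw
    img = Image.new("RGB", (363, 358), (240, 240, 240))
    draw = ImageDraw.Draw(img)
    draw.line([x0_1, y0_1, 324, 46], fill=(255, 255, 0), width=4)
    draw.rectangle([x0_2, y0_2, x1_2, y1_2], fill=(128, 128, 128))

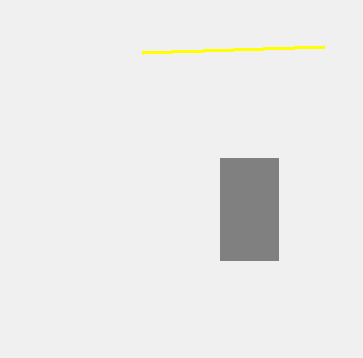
x0_1 = 142
y0_1 = 52
x0_2 = 220
y0_2 = 158
x1_2 = 278
y1_2 = 260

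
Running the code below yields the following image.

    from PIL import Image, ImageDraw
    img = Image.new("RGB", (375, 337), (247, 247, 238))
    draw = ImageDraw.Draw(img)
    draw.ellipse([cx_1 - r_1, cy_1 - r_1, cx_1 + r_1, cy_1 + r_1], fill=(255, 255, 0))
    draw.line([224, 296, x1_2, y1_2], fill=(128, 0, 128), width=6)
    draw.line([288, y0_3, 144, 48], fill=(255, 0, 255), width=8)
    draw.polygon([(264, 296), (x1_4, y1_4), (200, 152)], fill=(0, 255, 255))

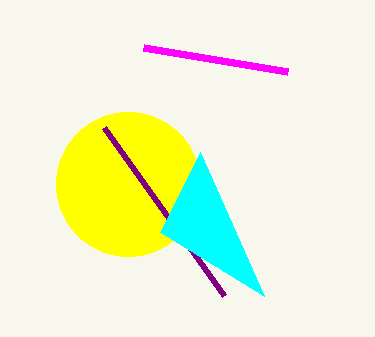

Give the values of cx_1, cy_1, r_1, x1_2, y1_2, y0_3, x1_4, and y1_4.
cx_1 = 128, cy_1 = 184, r_1 = 72, x1_2 = 104, y1_2 = 128, y0_3 = 72, x1_4 = 160, y1_4 = 232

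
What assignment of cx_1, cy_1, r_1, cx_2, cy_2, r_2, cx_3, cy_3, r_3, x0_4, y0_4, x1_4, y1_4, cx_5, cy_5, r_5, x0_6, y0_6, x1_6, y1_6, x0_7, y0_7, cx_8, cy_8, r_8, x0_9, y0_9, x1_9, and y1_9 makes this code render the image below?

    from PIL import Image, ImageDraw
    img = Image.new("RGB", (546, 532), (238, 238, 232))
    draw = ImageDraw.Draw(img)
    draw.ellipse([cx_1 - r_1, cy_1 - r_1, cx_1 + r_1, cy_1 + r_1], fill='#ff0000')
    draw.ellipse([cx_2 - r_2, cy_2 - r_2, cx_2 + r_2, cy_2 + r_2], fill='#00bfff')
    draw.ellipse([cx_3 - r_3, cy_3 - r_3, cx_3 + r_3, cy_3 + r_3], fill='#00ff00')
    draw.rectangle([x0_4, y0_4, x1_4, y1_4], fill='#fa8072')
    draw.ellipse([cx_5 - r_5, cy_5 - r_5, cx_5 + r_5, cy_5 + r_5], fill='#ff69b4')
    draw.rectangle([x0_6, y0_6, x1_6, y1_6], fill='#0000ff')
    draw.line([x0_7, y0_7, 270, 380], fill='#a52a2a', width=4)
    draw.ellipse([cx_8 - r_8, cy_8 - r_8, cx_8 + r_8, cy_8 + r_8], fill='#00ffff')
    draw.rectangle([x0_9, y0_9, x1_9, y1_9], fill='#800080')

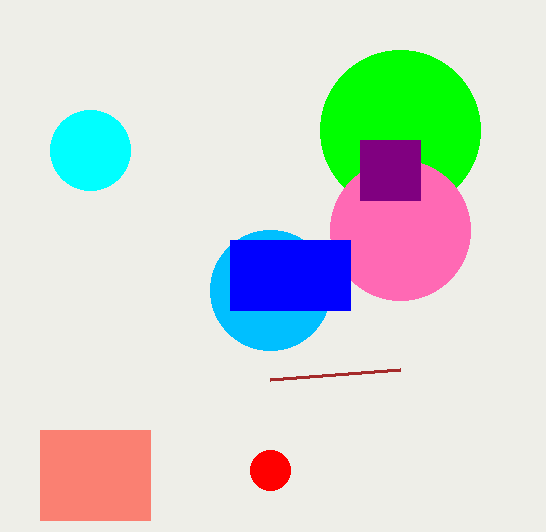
cx_1 = 270; cy_1 = 470; r_1 = 20; cx_2 = 270; cy_2 = 290; r_2 = 60; cx_3 = 400; cy_3 = 130; r_3 = 80; x0_4 = 40; y0_4 = 430; x1_4 = 150; y1_4 = 520; cx_5 = 400; cy_5 = 230; r_5 = 70; x0_6 = 230; y0_6 = 240; x1_6 = 350; y1_6 = 310; x0_7 = 400; y0_7 = 370; cx_8 = 90; cy_8 = 150; r_8 = 40; x0_9 = 360; y0_9 = 140; x1_9 = 420; y1_9 = 200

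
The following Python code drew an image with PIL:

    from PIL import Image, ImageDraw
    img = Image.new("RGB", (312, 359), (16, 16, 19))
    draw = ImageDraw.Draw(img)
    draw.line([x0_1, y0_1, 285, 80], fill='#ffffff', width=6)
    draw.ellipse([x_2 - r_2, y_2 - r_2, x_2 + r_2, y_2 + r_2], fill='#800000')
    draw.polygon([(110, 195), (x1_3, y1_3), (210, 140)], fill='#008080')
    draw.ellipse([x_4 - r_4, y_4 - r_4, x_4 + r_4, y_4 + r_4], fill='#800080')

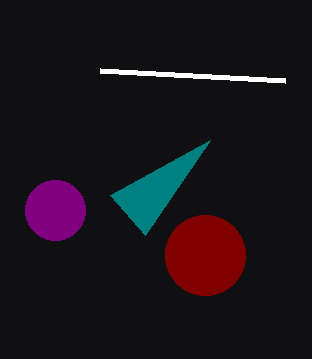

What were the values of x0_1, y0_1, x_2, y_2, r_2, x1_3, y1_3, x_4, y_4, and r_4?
x0_1 = 100, y0_1 = 70, x_2 = 205, y_2 = 255, r_2 = 40, x1_3 = 145, y1_3 = 235, x_4 = 55, y_4 = 210, r_4 = 30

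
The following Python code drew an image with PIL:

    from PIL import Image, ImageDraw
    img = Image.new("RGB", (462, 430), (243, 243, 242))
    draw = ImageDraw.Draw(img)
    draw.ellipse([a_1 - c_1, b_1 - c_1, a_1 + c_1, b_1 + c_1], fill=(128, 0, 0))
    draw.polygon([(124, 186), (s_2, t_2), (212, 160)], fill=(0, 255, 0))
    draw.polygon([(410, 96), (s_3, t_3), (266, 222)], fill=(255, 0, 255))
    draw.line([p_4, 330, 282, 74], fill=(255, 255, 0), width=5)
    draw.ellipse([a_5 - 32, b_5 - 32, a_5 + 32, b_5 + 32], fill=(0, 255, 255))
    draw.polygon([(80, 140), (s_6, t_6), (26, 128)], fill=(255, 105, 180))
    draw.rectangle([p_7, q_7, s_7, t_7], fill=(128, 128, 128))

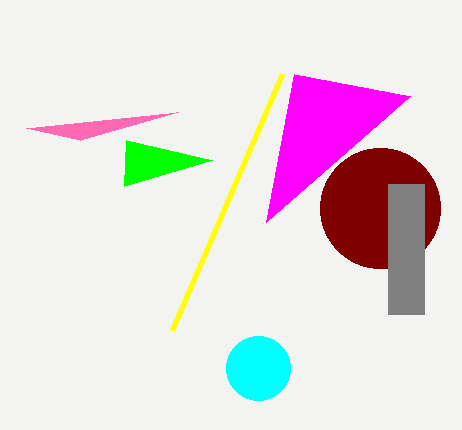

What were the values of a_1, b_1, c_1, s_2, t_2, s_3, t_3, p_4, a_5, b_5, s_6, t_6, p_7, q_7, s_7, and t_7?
a_1 = 380
b_1 = 208
c_1 = 60
s_2 = 126
t_2 = 140
s_3 = 294
t_3 = 74
p_4 = 172
a_5 = 258
b_5 = 368
s_6 = 178
t_6 = 112
p_7 = 388
q_7 = 184
s_7 = 424
t_7 = 314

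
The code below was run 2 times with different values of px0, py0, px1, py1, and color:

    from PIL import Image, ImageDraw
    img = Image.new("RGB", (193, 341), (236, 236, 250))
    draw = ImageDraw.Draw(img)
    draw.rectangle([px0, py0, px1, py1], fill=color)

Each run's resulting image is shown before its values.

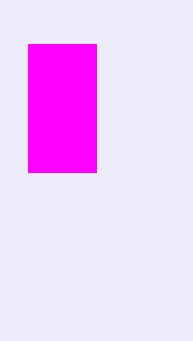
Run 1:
px0 = 28; py0 = 44; px1 = 96; py1 = 172; color = 'magenta'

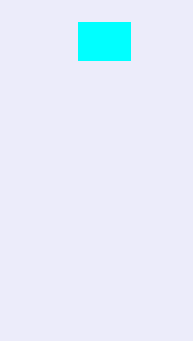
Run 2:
px0 = 78; py0 = 22; px1 = 130; py1 = 60; color = 'cyan'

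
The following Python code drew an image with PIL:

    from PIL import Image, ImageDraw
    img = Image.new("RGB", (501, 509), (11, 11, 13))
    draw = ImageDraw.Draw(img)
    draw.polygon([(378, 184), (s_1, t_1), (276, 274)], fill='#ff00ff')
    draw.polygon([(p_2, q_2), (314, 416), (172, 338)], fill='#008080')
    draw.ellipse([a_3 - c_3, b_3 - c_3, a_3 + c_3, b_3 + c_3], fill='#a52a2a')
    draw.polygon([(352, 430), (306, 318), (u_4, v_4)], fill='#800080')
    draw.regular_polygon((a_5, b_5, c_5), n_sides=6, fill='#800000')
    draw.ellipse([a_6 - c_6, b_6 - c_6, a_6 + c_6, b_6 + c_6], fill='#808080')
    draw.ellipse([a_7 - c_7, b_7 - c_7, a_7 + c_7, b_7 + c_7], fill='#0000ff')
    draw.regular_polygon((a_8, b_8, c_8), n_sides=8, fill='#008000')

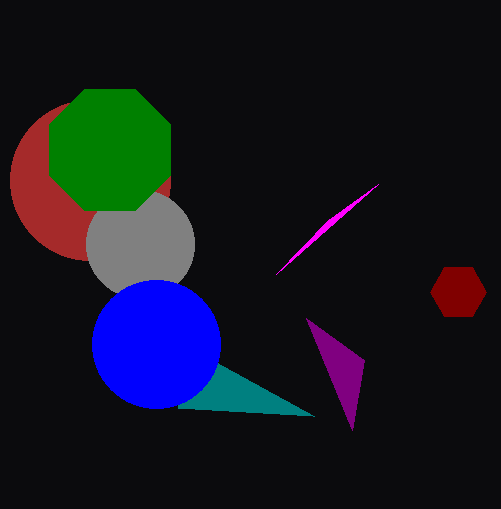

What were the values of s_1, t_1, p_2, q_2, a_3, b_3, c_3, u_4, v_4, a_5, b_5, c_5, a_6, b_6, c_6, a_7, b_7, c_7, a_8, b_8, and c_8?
s_1 = 328
t_1 = 220
p_2 = 178
q_2 = 408
a_3 = 90
b_3 = 180
c_3 = 80
u_4 = 364
v_4 = 360
a_5 = 458
b_5 = 292
c_5 = 28
a_6 = 140
b_6 = 244
c_6 = 54
a_7 = 156
b_7 = 344
c_7 = 64
a_8 = 110
b_8 = 150
c_8 = 66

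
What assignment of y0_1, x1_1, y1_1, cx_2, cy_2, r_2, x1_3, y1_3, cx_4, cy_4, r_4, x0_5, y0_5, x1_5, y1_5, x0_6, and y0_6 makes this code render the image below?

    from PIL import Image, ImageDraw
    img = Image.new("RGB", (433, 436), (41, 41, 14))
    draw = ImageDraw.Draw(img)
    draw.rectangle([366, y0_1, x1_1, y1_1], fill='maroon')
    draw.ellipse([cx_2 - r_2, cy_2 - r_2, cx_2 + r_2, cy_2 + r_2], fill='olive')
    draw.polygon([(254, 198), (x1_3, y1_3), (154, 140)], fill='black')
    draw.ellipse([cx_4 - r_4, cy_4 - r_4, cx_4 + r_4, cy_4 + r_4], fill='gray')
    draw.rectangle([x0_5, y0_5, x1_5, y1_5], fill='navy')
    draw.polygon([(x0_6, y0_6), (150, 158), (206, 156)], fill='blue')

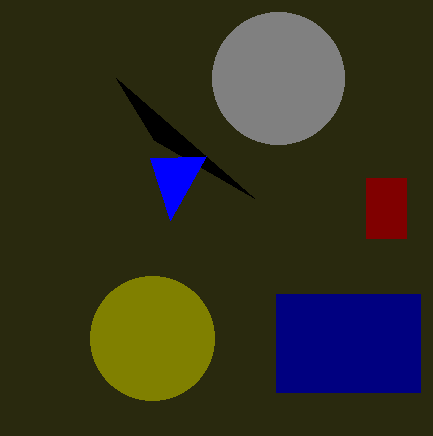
y0_1 = 178; x1_1 = 406; y1_1 = 238; cx_2 = 152; cy_2 = 338; r_2 = 62; x1_3 = 116; y1_3 = 78; cx_4 = 278; cy_4 = 78; r_4 = 66; x0_5 = 276; y0_5 = 294; x1_5 = 420; y1_5 = 392; x0_6 = 170; y0_6 = 220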